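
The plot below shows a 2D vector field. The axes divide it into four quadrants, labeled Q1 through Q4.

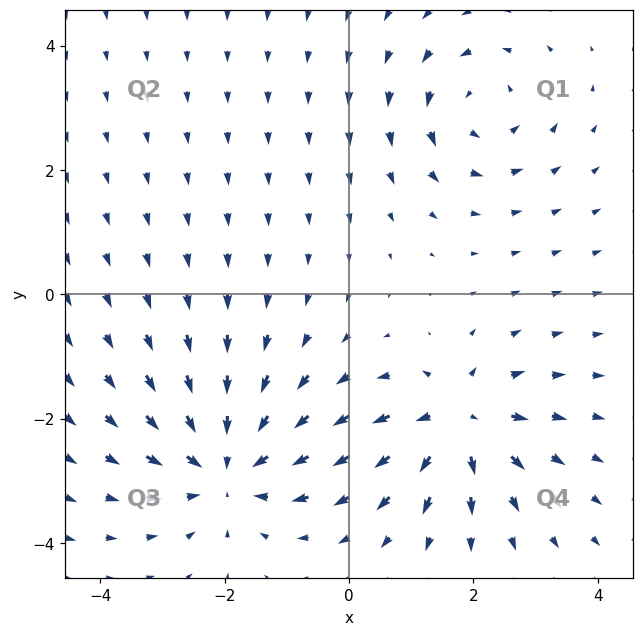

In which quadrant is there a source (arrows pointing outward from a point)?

Q4

The source sits at approximately (1.8, -2.0), which lies in quadrant Q4. The divergence there is about +5, positive as expected for a source.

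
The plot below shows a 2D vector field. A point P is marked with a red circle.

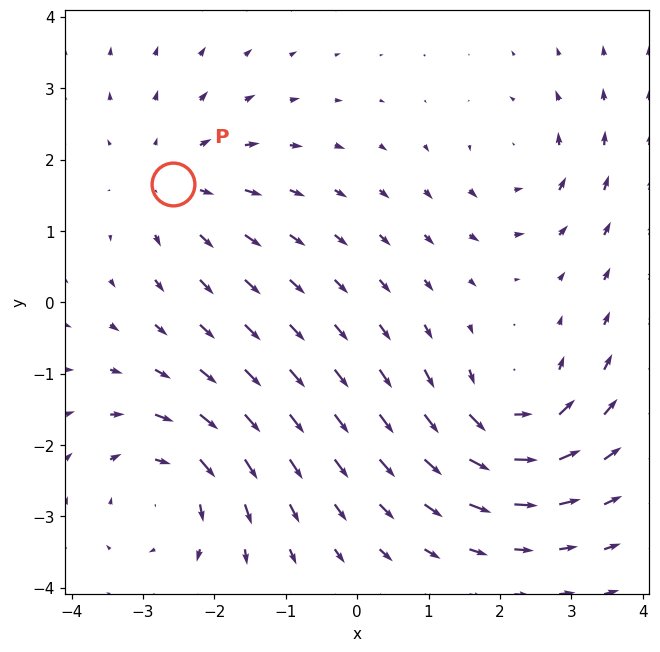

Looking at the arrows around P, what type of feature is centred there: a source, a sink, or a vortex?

source

At P (-2.6, 1.7) the arrows spread outward. Divergence about +4, curl ≈0 — positive divergence with near-zero curl is a source.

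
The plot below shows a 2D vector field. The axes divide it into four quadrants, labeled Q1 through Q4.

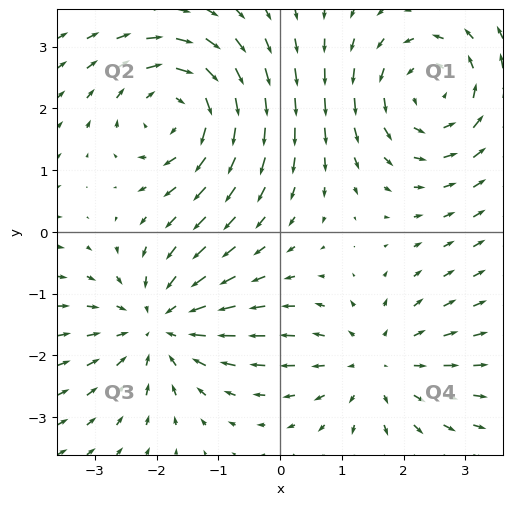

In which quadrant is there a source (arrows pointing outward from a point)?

Q4

The source sits at approximately (1.6, -2.2), which lies in quadrant Q4. The divergence there is about +3, positive as expected for a source.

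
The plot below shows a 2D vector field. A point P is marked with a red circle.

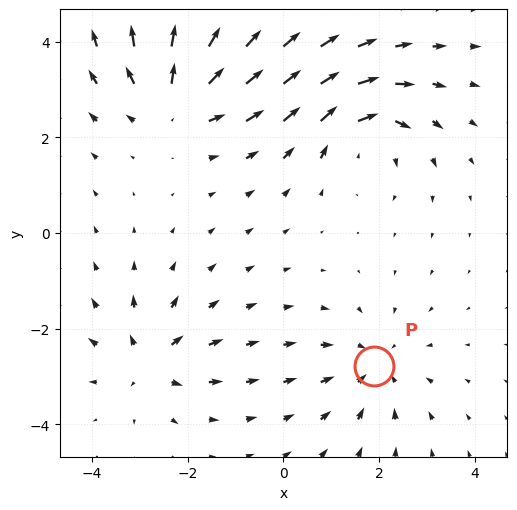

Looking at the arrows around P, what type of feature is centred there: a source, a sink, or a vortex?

sink

At P (1.9, -2.8) the arrows converge inward. Divergence about -3, curl ≈0 — negative divergence with near-zero curl is a sink.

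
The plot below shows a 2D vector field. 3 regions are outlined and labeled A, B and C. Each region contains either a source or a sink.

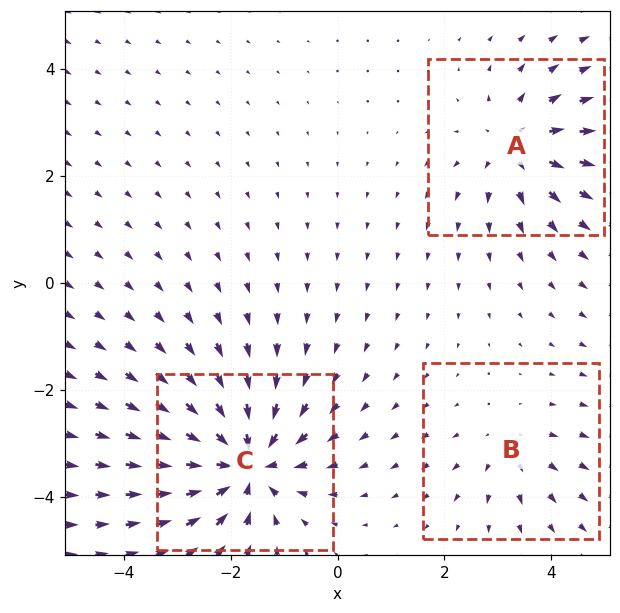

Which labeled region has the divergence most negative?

Divergence at each region's feature centre — A: about +4, B: about +2, C: about -6. Region C is most negative.

C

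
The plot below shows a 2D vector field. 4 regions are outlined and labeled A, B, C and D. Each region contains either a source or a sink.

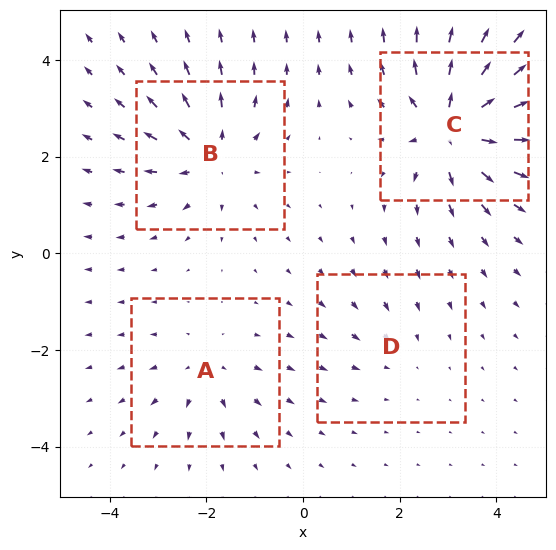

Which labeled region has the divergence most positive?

Divergence at each region's feature centre — A: about +3, B: about +5, C: about +8, D: about -2. Region C is most positive.

C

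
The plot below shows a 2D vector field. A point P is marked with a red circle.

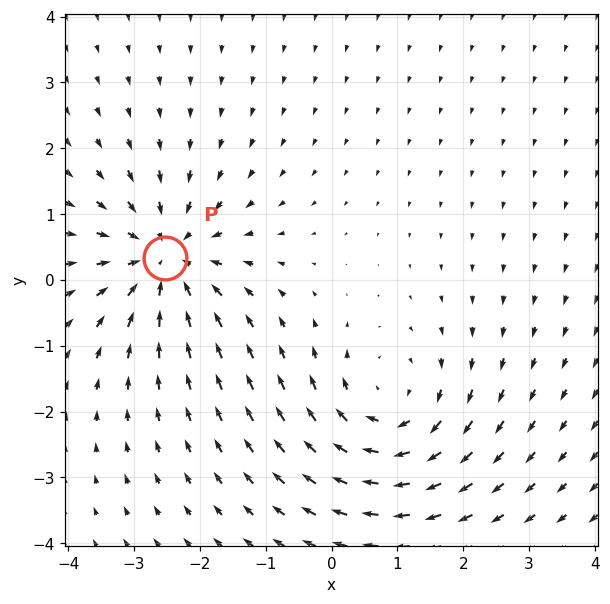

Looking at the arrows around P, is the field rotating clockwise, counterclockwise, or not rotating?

not rotating

Near P at (-2.5, 0.3) the arrows show no circulation. The curl there is ≈0.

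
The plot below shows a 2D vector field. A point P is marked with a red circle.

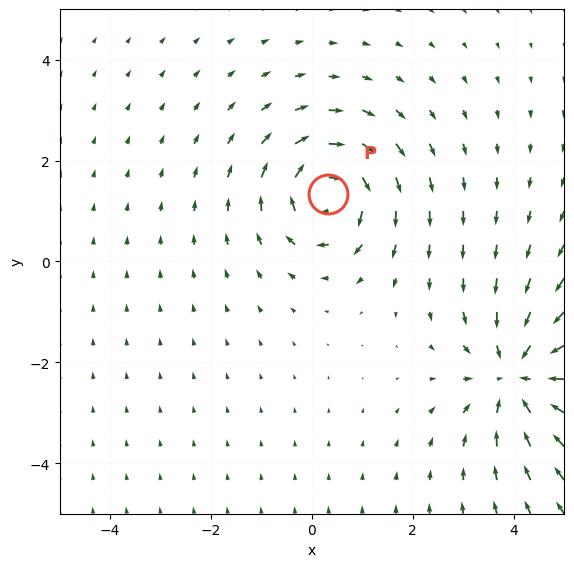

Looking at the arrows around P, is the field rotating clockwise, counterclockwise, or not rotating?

Near P at (0.3, 1.3) the arrows circulate clockwise. The curl (z-component) there is about -4; negative curl means clockwise rotation.

clockwise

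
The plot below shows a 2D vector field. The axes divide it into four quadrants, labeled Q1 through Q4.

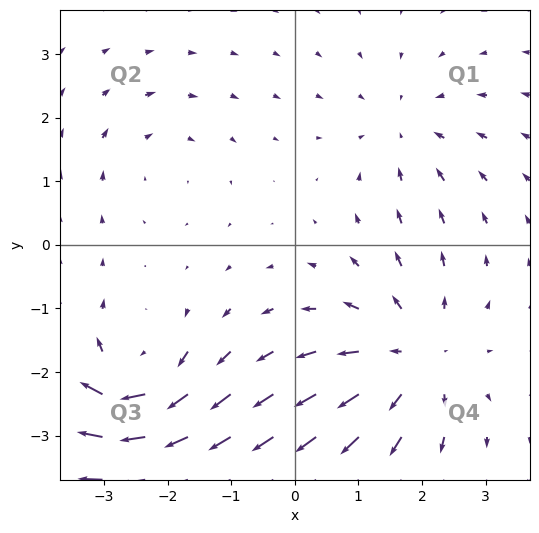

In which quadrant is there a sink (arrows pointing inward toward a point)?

Q1

The sink sits at approximately (1.7, 1.8), which lies in quadrant Q1. The divergence there is about -3, negative as expected for a sink.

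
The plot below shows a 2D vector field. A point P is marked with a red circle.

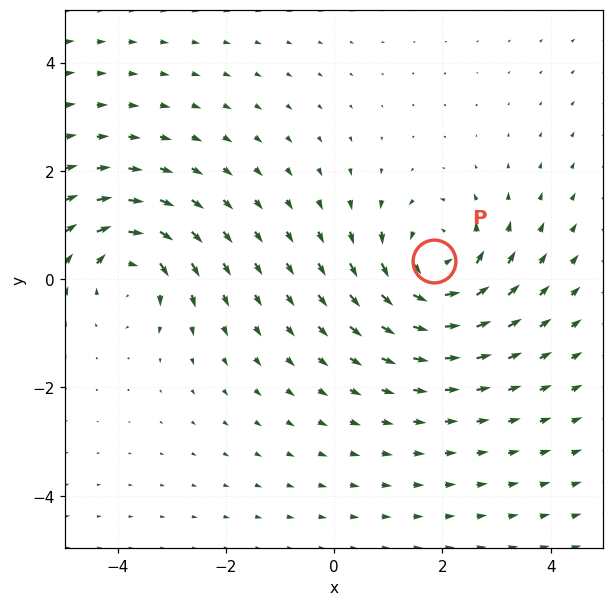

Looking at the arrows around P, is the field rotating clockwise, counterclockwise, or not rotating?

counterclockwise

Near P at (1.9, 0.3) the arrows circulate counterclockwise. The curl (z-component) there is about +5; positive curl means counterclockwise rotation.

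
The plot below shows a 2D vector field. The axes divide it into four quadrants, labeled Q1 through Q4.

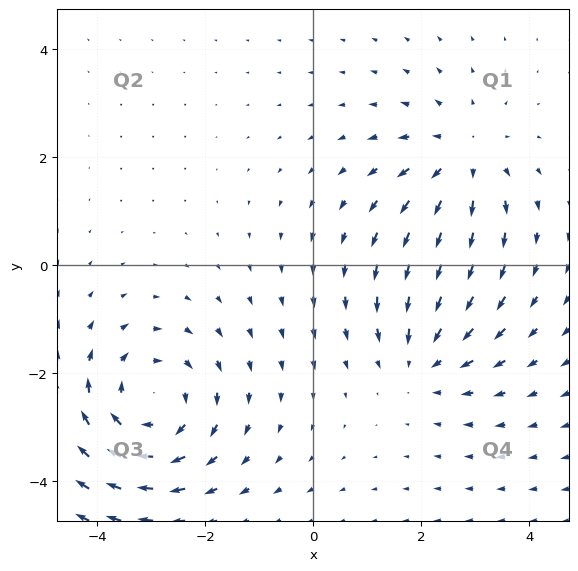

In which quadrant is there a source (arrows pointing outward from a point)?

Q1

The source sits at approximately (2.8, 2.0), which lies in quadrant Q1. The divergence there is about +3, positive as expected for a source.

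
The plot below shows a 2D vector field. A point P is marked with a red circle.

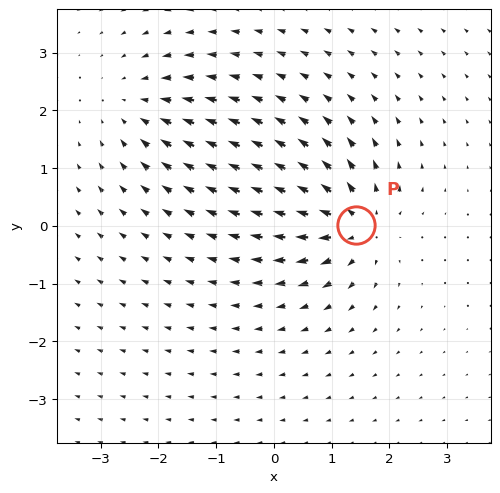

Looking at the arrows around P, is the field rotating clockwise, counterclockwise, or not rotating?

not rotating

Near P at (1.4, 0.0) the arrows show no circulation. The curl there is ≈0.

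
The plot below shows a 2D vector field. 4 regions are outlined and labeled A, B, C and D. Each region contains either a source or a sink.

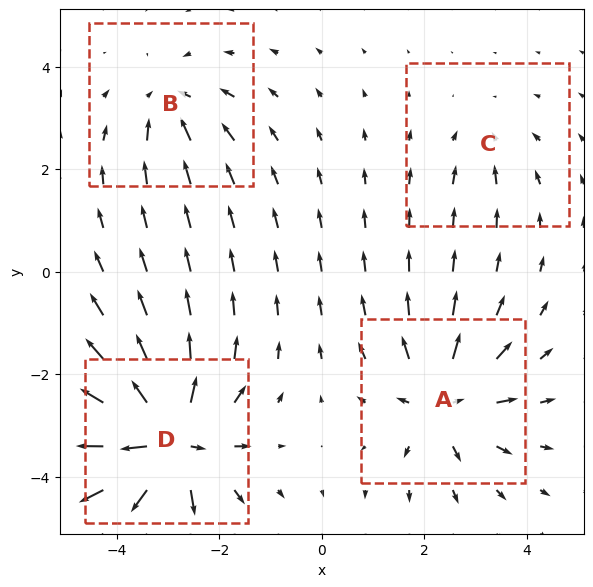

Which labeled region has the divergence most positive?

Divergence at each region's feature centre — A: about +6, B: about -4, C: about -2, D: about +9. Region D is most positive.

D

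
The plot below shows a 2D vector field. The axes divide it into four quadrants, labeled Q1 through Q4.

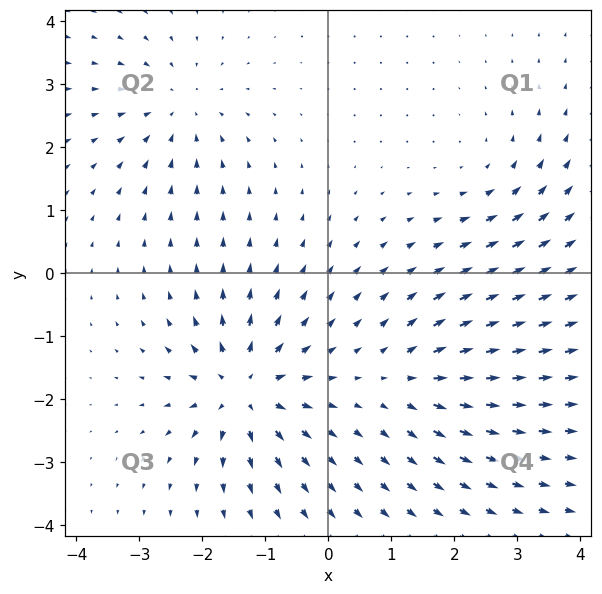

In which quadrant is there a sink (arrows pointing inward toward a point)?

The sink sits at approximately (-2.4, 2.6), which lies in quadrant Q2. The divergence there is about -3, negative as expected for a sink.

Q2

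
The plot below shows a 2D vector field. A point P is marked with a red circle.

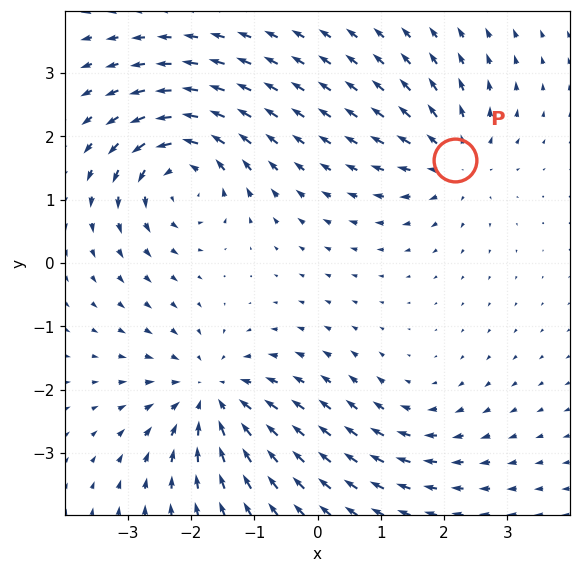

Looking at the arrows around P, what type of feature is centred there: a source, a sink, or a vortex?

At P (2.2, 1.6) the arrows spread outward. Divergence about +4, curl ≈0 — positive divergence with near-zero curl is a source.

source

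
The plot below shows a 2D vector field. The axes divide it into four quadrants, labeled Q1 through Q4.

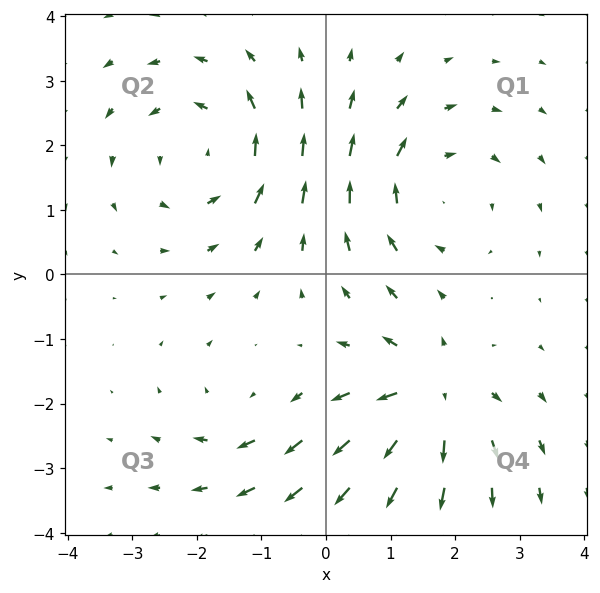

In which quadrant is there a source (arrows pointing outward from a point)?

The source sits at approximately (1.6, -1.8), which lies in quadrant Q4. The divergence there is about +5, positive as expected for a source.

Q4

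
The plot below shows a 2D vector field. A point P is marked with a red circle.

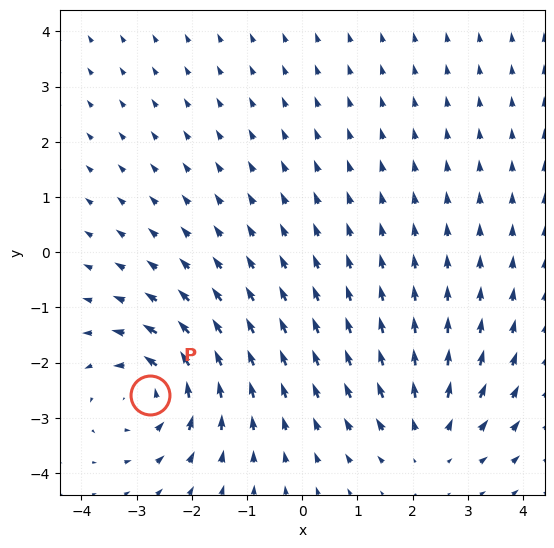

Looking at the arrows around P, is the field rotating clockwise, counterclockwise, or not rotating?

Near P at (-2.8, -2.6) the arrows circulate counterclockwise. The curl (z-component) there is about +5; positive curl means counterclockwise rotation.

counterclockwise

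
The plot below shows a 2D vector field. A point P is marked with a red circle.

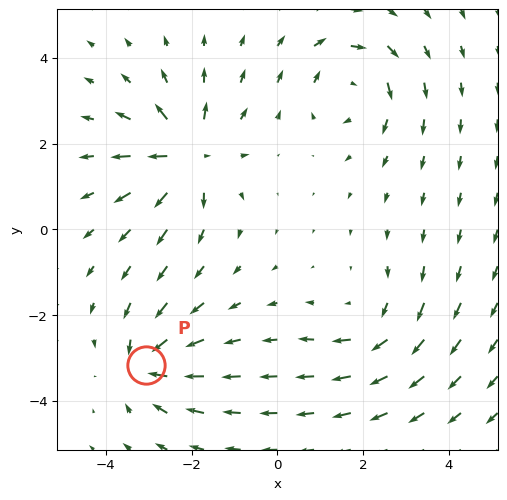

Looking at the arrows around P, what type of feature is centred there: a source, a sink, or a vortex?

At P (-3.1, -3.2) the arrows converge inward. Divergence about -5, curl ≈0 — negative divergence with near-zero curl is a sink.

sink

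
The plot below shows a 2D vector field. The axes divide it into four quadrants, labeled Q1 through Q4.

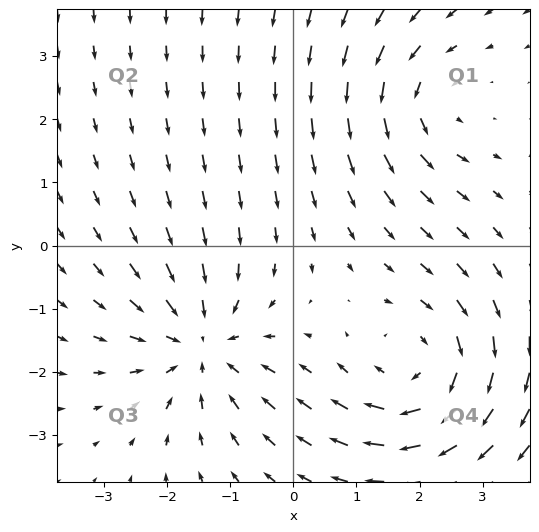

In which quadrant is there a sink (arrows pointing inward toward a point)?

The sink sits at approximately (-1.5, -1.6), which lies in quadrant Q3. The divergence there is about -5, negative as expected for a sink.

Q3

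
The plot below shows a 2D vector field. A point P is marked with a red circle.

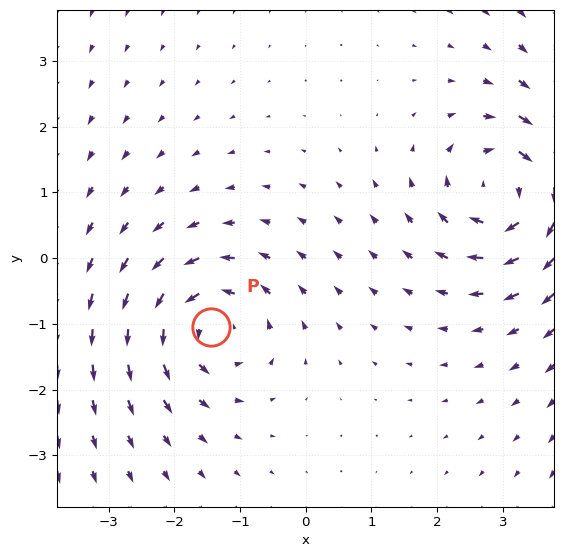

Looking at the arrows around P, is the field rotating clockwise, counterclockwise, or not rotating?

Near P at (-1.4, -1.0) the arrows circulate counterclockwise. The curl (z-component) there is about +4; positive curl means counterclockwise rotation.

counterclockwise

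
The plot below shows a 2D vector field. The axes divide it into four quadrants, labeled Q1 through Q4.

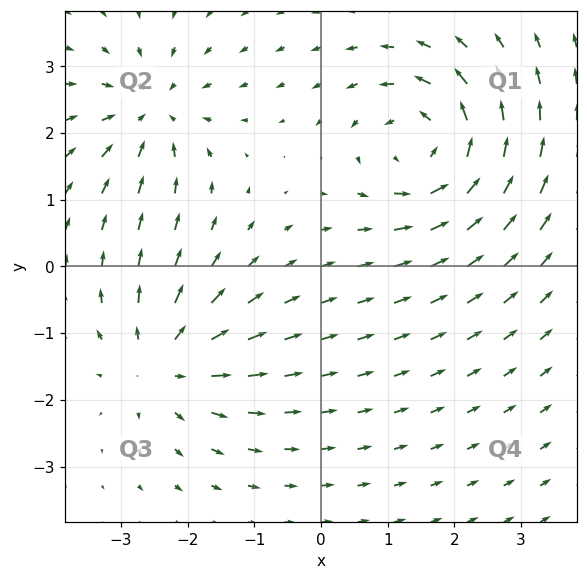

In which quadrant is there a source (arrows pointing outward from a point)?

Q3

The source sits at approximately (-2.3, -1.4), which lies in quadrant Q3. The divergence there is about +4, positive as expected for a source.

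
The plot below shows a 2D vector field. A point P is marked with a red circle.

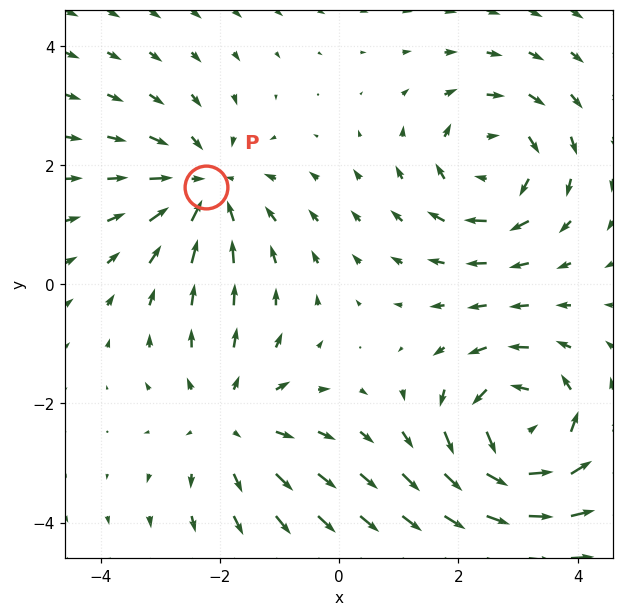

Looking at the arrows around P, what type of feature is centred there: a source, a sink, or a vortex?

At P (-2.2, 1.6) the arrows converge inward. Divergence about -4, curl ≈0 — negative divergence with near-zero curl is a sink.

sink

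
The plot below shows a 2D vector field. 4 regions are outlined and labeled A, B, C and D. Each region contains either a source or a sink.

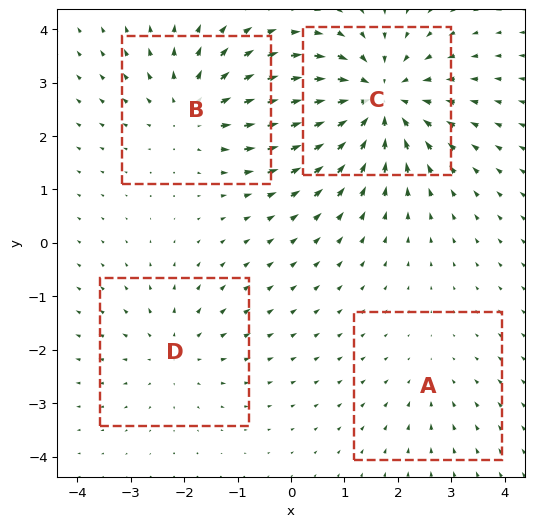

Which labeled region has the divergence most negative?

Divergence at each region's feature centre — A: about -2, B: about +4, C: about -6, D: about +3. Region C is most negative.

C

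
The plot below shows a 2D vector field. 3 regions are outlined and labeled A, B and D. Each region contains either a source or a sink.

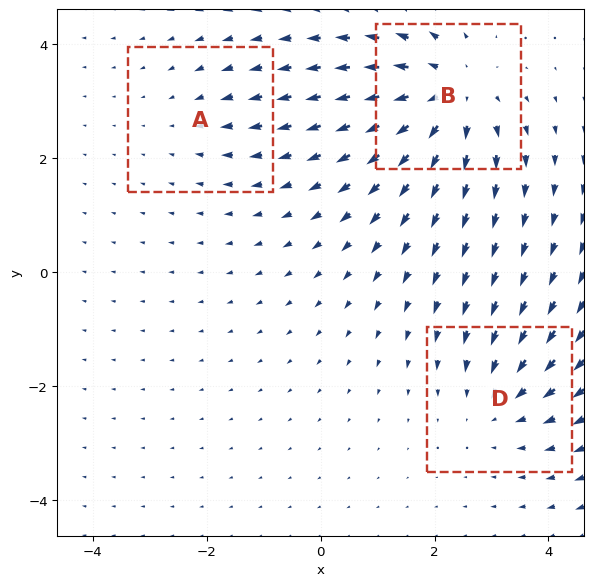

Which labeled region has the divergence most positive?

B

Divergence at each region's feature centre — A: about -2, B: about +5, D: about -3. Region B is most positive.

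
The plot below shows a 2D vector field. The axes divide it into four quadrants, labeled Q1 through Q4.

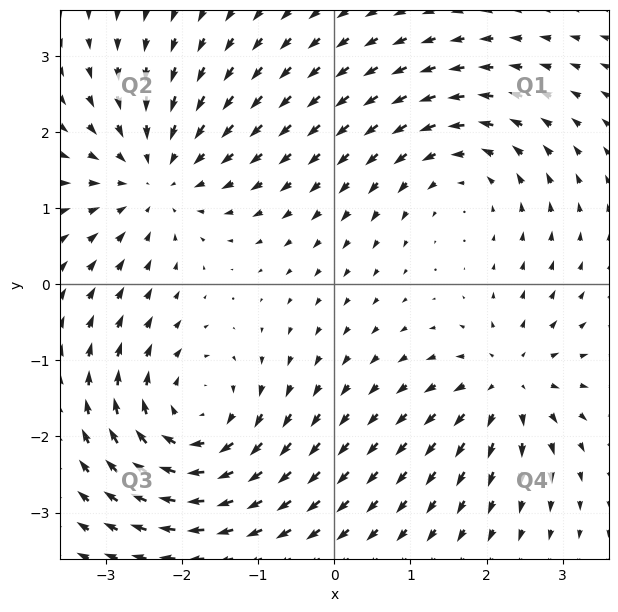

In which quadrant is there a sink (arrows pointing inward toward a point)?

Q2

The sink sits at approximately (-2.3, 1.4), which lies in quadrant Q2. The divergence there is about -4, negative as expected for a sink.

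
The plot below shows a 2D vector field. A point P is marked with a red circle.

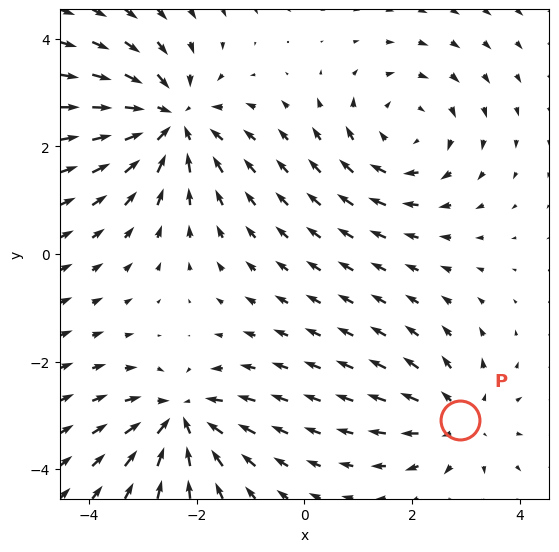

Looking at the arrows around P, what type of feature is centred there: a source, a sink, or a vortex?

source

At P (2.9, -3.1) the arrows spread outward. Divergence about +3, curl ≈0 — positive divergence with near-zero curl is a source.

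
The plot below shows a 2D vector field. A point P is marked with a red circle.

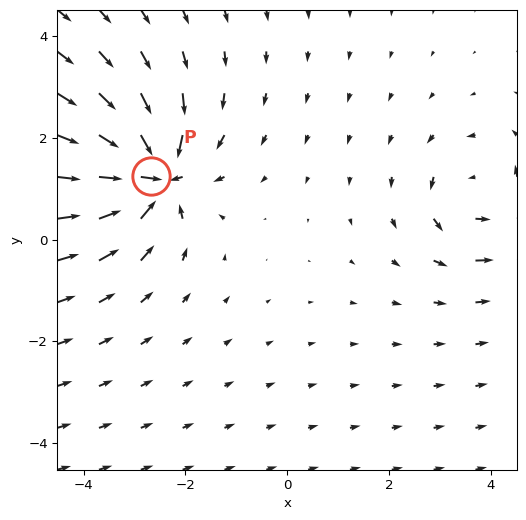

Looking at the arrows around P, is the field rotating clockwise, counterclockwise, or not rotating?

not rotating

Near P at (-2.7, 1.3) the arrows show no circulation. The curl there is ≈0.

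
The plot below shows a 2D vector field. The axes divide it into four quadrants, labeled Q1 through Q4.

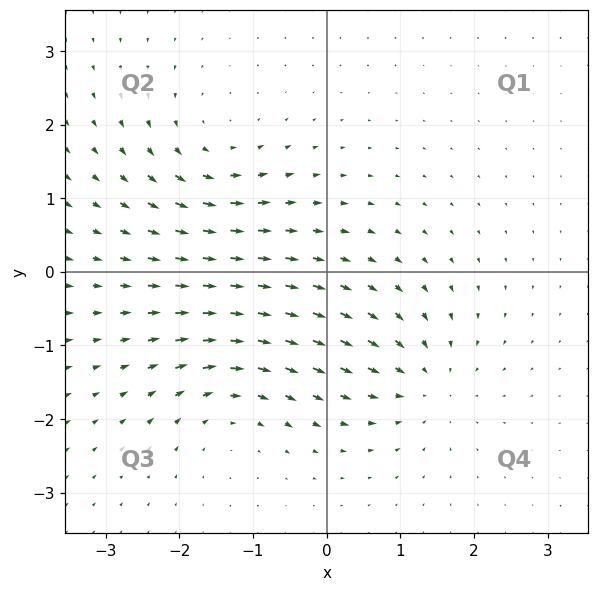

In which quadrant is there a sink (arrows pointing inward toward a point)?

Q4

The sink sits at approximately (1.3, -1.5), which lies in quadrant Q4. The divergence there is about -5, negative as expected for a sink.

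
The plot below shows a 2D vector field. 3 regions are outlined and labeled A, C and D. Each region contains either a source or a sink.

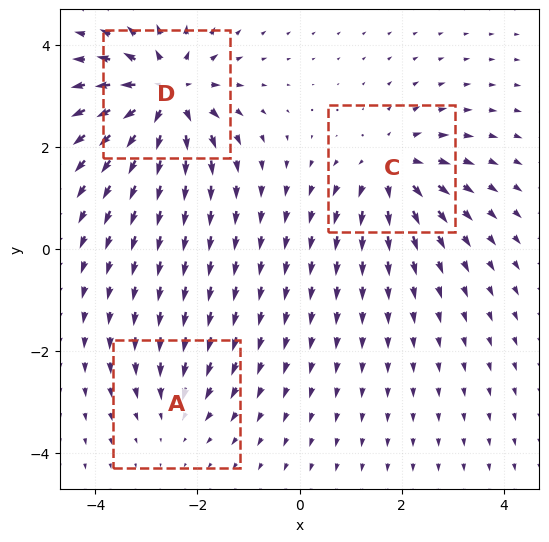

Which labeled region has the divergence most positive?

D

Divergence at each region's feature centre — A: about -2, C: about +4, D: about +6. Region D is most positive.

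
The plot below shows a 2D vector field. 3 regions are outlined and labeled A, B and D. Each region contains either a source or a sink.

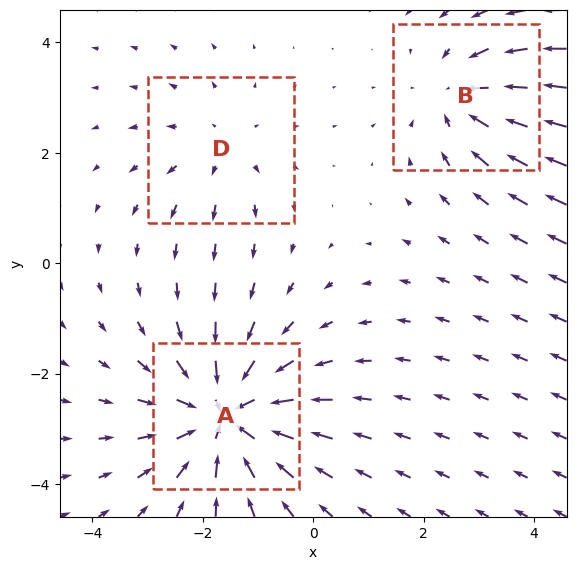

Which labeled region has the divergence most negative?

Divergence at each region's feature centre — A: about -4, B: about -3, D: about +2. Region A is most negative.

A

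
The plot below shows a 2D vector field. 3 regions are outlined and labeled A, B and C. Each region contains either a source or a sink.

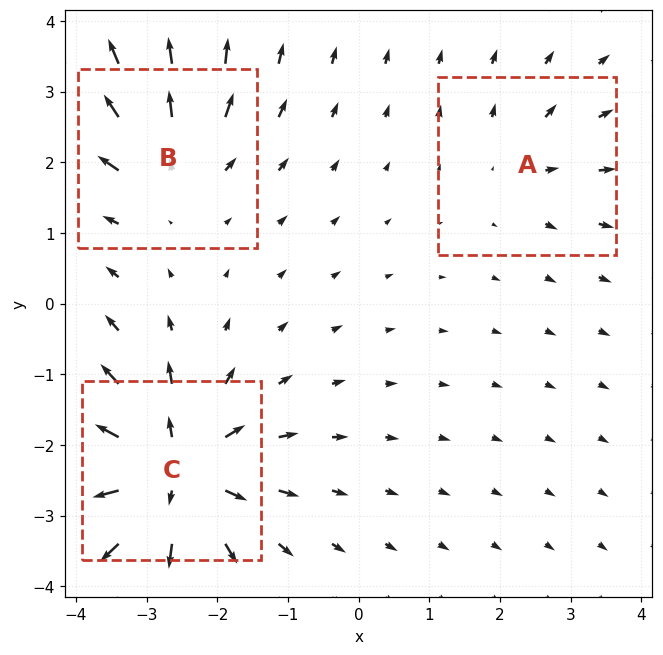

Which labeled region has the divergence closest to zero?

A

Divergence at each region's feature centre — A: about +2, B: about +4, C: about +6. Region A is closest to zero.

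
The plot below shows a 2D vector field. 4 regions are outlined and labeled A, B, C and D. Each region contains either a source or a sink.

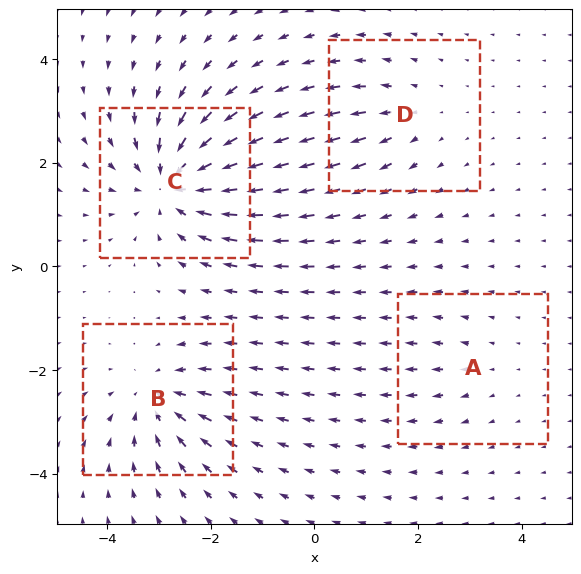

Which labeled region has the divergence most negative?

C

Divergence at each region's feature centre — A: about +2, B: about -5, C: about -7, D: about +3. Region C is most negative.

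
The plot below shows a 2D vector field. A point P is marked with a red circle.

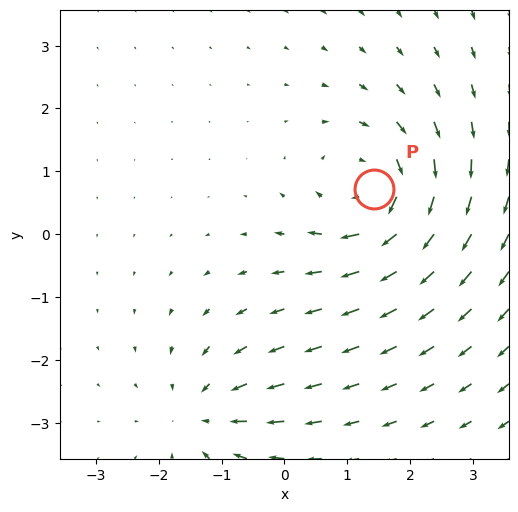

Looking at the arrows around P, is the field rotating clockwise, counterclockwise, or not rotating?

Near P at (1.4, 0.7) the arrows circulate clockwise. The curl (z-component) there is about -5; negative curl means clockwise rotation.

clockwise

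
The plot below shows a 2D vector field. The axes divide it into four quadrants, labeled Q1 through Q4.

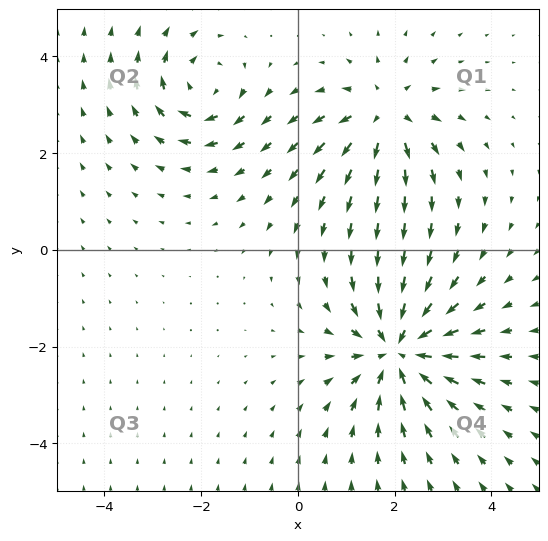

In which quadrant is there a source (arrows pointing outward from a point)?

Q1

The source sits at approximately (1.8, 2.8), which lies in quadrant Q1. The divergence there is about +4, positive as expected for a source.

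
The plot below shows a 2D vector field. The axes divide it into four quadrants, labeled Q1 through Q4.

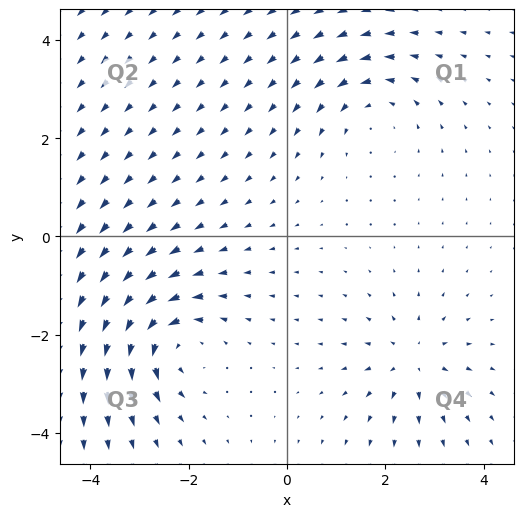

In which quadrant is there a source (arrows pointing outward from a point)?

Q4

The source sits at approximately (2.6, -2.5), which lies in quadrant Q4. The divergence there is about +3, positive as expected for a source.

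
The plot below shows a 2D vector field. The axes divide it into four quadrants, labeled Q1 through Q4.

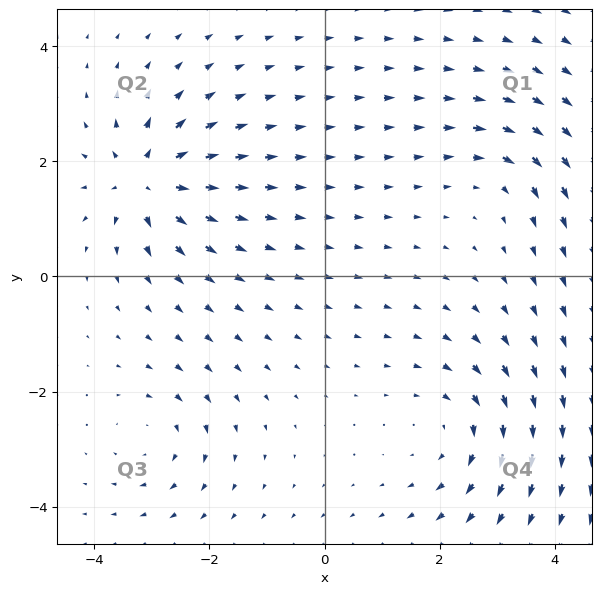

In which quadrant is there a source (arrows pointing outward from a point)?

The source sits at approximately (-3.1, 1.7), which lies in quadrant Q2. The divergence there is about +6, positive as expected for a source.

Q2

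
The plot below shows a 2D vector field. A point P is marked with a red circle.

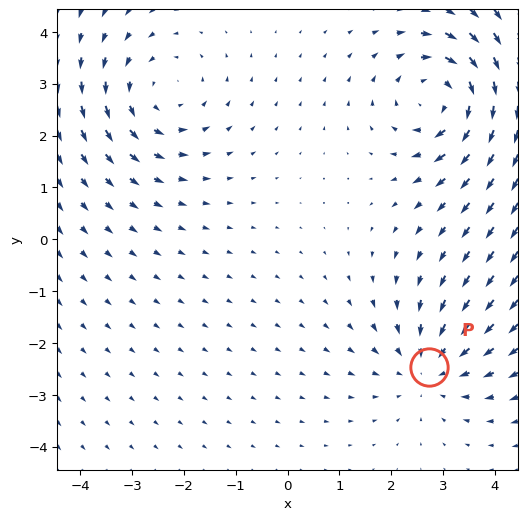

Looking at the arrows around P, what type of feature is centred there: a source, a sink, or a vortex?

sink

At P (2.7, -2.5) the arrows converge inward. Divergence about -3, curl ≈0 — negative divergence with near-zero curl is a sink.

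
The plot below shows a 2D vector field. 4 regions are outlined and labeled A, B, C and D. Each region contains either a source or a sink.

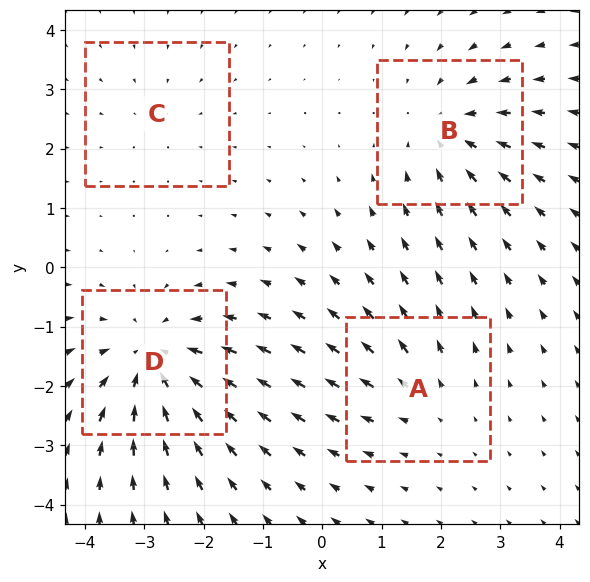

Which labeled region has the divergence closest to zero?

C

Divergence at each region's feature centre — A: about +3, B: about -4, C: about -2, D: about -6. Region C is closest to zero.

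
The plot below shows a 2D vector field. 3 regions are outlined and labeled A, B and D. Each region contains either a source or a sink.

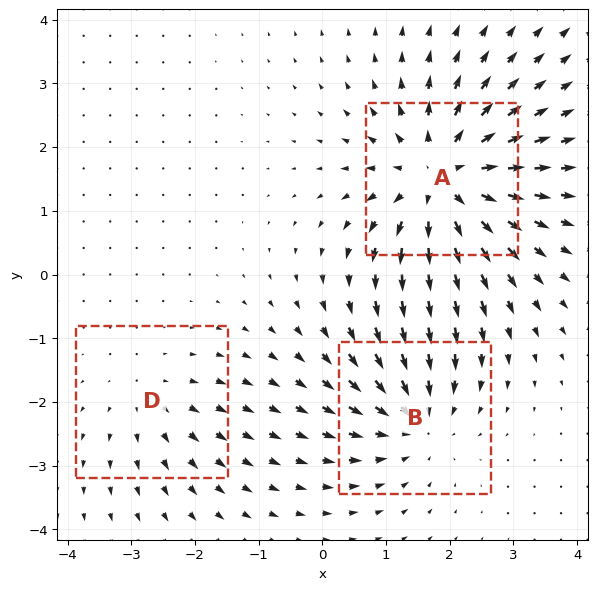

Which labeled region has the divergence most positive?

A

Divergence at each region's feature centre — A: about +5, B: about -3, D: about +2. Region A is most positive.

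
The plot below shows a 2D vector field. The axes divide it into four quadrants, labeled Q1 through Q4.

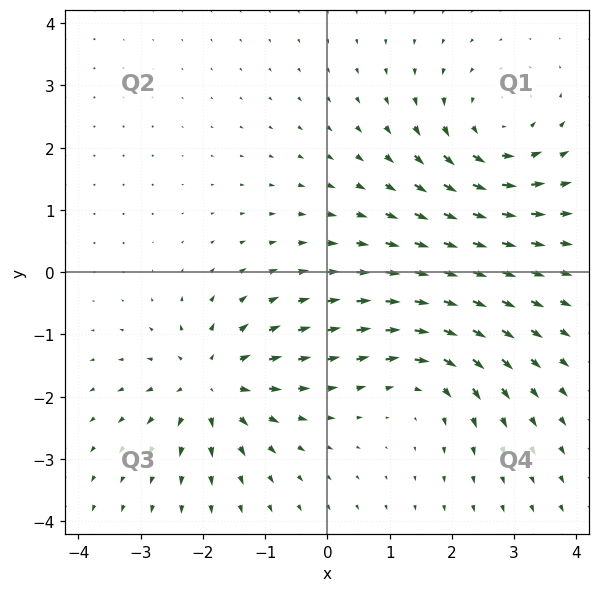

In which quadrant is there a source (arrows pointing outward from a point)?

Q3

The source sits at approximately (-1.9, -1.8), which lies in quadrant Q3. The divergence there is about +4, positive as expected for a source.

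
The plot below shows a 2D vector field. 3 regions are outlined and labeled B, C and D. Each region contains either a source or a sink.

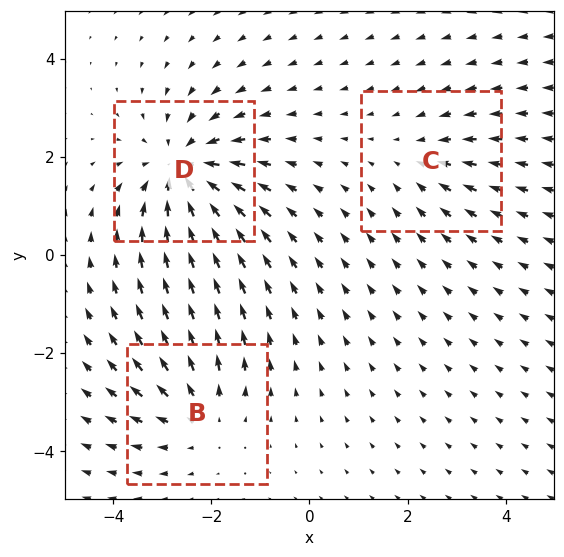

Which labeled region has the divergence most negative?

D

Divergence at each region's feature centre — B: about +3, C: about -2, D: about -4. Region D is most negative.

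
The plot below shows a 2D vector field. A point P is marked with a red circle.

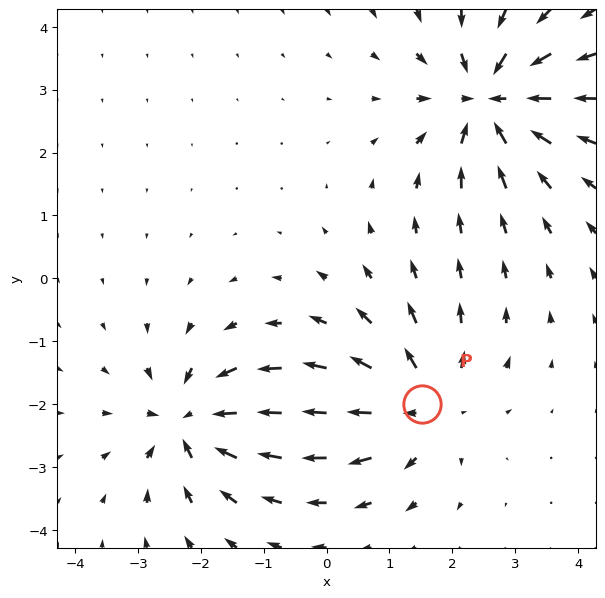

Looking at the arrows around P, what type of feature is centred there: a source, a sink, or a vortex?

source

At P (1.5, -2.0) the arrows spread outward. Divergence about +4, curl ≈0 — positive divergence with near-zero curl is a source.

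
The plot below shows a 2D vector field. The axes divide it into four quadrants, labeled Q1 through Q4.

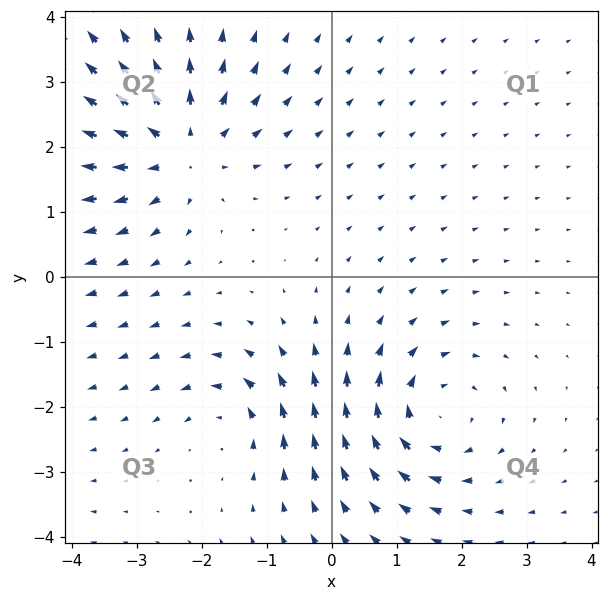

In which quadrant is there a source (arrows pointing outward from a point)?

Q2

The source sits at approximately (-2.3, 2.0), which lies in quadrant Q2. The divergence there is about +5, positive as expected for a source.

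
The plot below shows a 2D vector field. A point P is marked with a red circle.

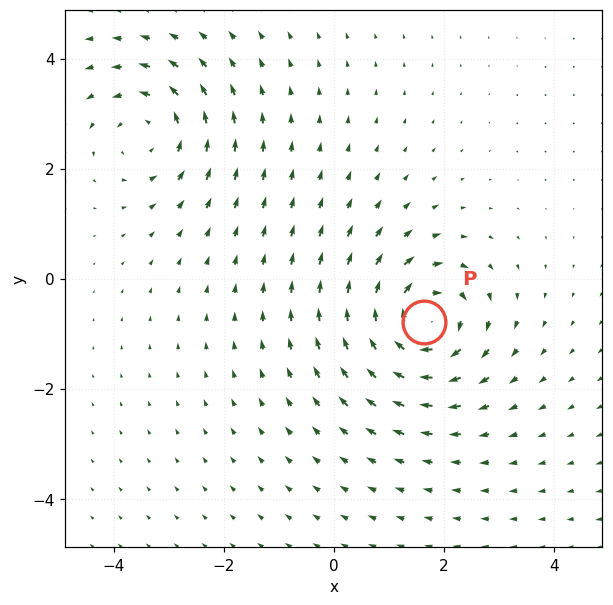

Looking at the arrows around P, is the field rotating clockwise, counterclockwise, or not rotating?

clockwise

Near P at (1.6, -0.8) the arrows circulate clockwise. The curl (z-component) there is about -6; negative curl means clockwise rotation.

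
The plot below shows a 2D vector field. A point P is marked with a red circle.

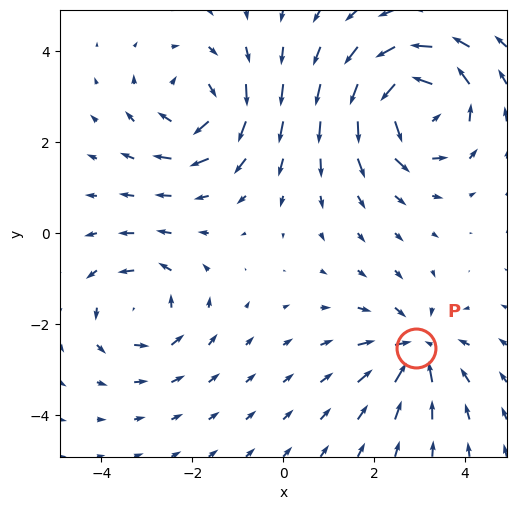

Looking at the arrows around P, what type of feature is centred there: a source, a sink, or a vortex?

At P (2.9, -2.5) the arrows converge inward. Divergence about -3, curl ≈0 — negative divergence with near-zero curl is a sink.

sink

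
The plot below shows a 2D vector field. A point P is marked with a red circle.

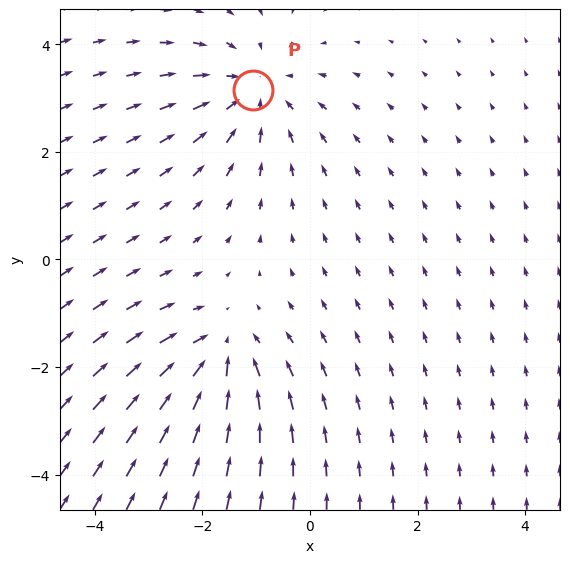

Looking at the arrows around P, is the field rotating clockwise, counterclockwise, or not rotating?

not rotating

Near P at (-1.1, 3.1) the arrows show no circulation. The curl there is ≈0.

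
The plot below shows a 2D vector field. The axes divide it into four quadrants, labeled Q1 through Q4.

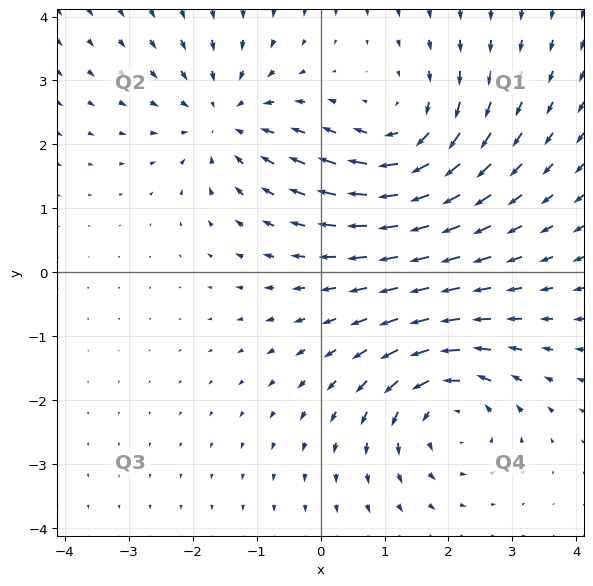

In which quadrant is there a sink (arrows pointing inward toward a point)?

Q2

The sink sits at approximately (-1.5, 2.4), which lies in quadrant Q2. The divergence there is about -4, negative as expected for a sink.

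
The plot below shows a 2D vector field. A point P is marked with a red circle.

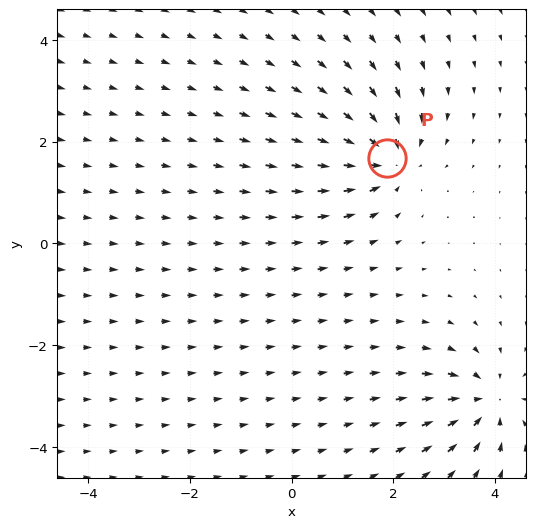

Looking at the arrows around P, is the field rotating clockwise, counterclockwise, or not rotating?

Near P at (1.9, 1.7) the arrows show no circulation. The curl there is ≈0.

not rotating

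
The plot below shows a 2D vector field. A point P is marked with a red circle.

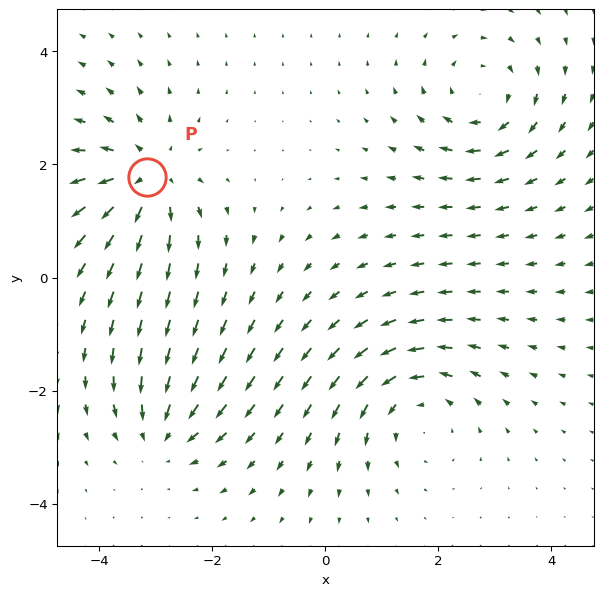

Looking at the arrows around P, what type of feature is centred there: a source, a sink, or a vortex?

At P (-3.2, 1.8) the arrows spread outward. Divergence about +5, curl ≈0 — positive divergence with near-zero curl is a source.

source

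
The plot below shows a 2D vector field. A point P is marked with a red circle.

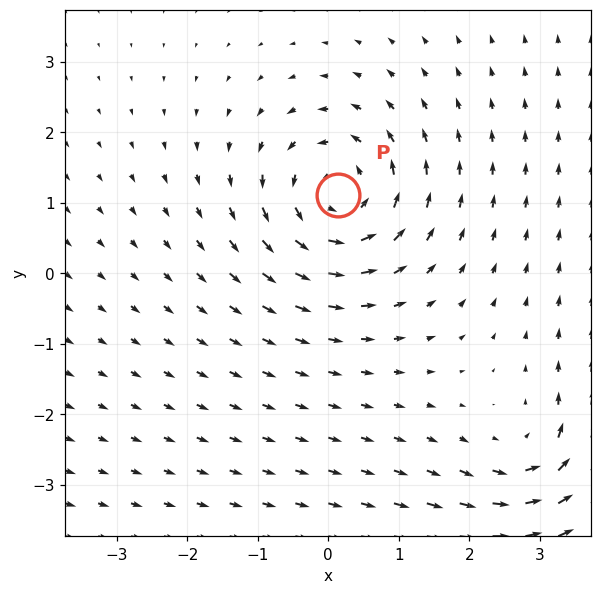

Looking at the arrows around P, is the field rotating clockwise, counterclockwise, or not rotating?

counterclockwise

Near P at (0.1, 1.1) the arrows circulate counterclockwise. The curl (z-component) there is about +5; positive curl means counterclockwise rotation.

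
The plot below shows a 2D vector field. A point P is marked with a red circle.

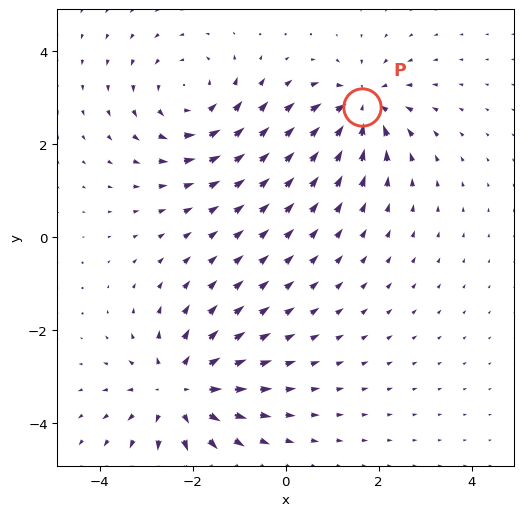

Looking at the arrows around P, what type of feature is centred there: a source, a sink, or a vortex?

At P (1.6, 2.8) the arrows converge inward. Divergence about -5, curl ≈0 — negative divergence with near-zero curl is a sink.

sink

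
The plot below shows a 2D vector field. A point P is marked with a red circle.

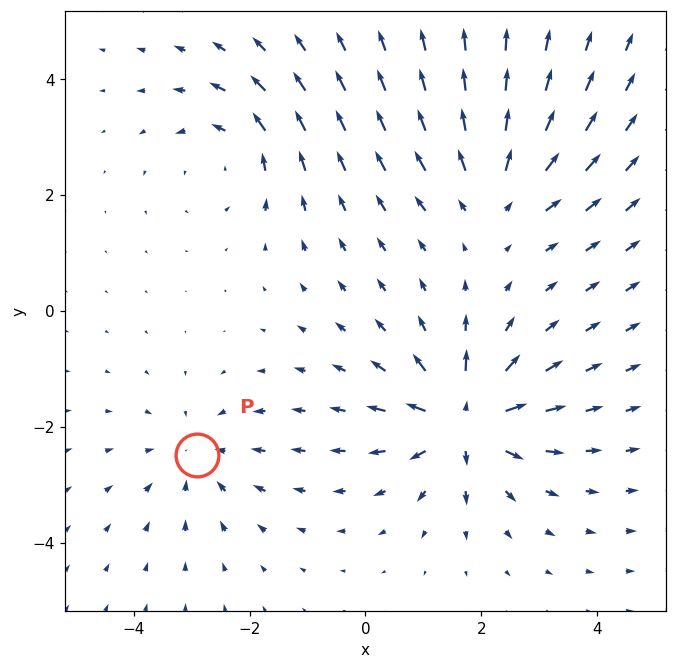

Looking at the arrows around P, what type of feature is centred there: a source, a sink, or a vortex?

At P (-2.9, -2.5) the arrows converge inward. Divergence about -3, curl ≈0 — negative divergence with near-zero curl is a sink.

sink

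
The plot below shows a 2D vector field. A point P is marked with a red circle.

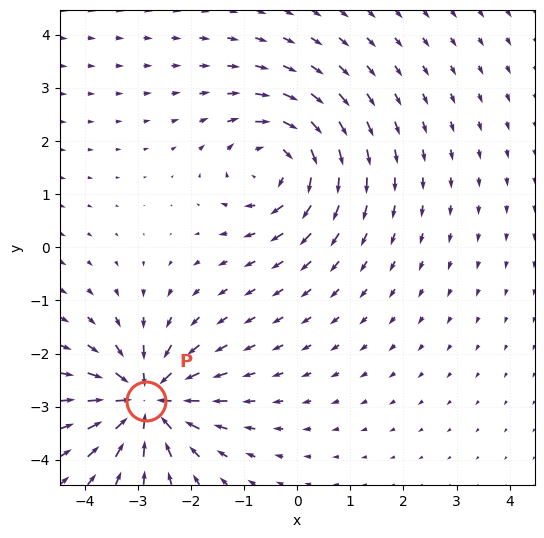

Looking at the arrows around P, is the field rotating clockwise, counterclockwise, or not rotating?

Near P at (-2.8, -2.9) the arrows show no circulation. The curl there is ≈0.

not rotating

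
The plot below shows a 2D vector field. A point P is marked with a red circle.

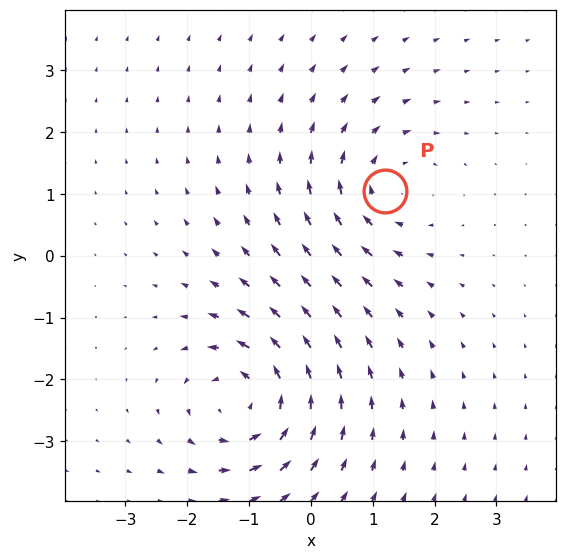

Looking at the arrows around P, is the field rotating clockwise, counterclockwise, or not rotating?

Near P at (1.2, 1.0) the arrows circulate clockwise. The curl (z-component) there is about -3; negative curl means clockwise rotation.

clockwise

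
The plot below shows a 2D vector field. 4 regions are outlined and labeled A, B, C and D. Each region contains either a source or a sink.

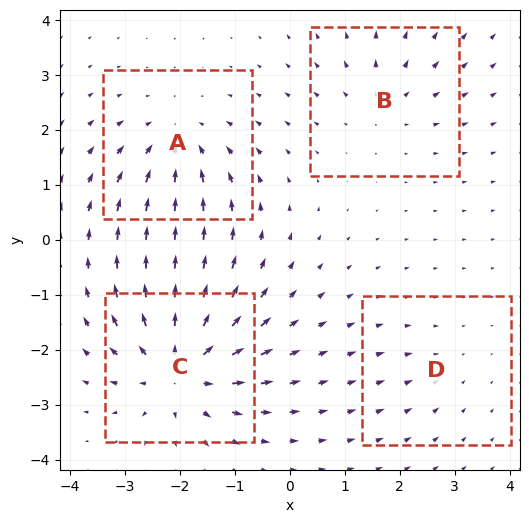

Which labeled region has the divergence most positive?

Divergence at each region's feature centre — A: about -5, B: about +3, C: about +7, D: about -2. Region C is most positive.

C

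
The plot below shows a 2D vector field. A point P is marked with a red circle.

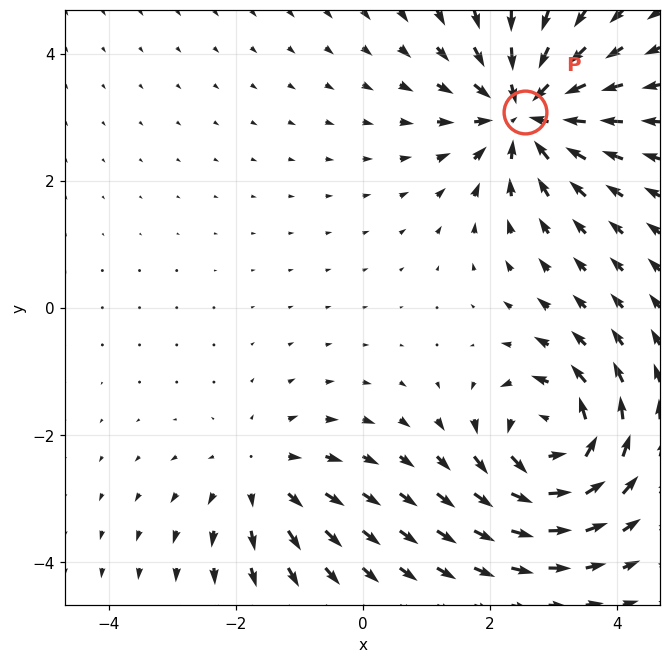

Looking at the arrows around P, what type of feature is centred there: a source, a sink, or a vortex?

At P (2.5, 3.1) the arrows converge inward. Divergence about -6, curl ≈0 — negative divergence with near-zero curl is a sink.

sink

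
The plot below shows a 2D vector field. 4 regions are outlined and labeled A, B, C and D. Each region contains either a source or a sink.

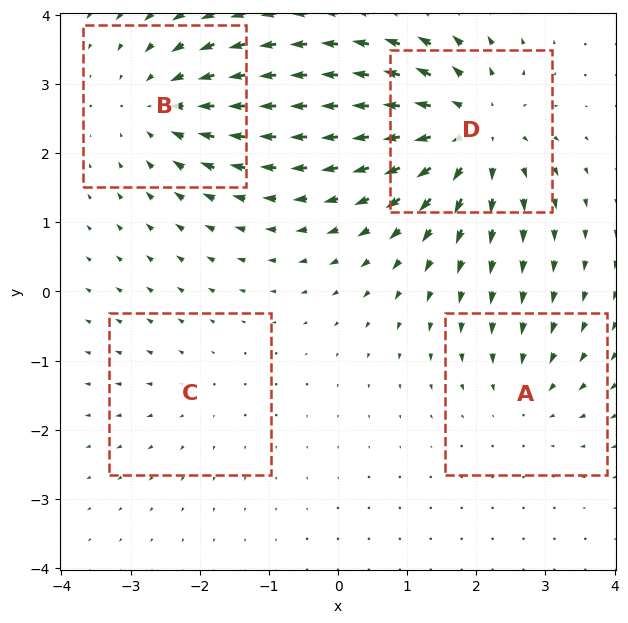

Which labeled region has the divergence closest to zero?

Divergence at each region's feature centre — A: about -3, B: about -5, C: about +2, D: about +7. Region C is closest to zero.

C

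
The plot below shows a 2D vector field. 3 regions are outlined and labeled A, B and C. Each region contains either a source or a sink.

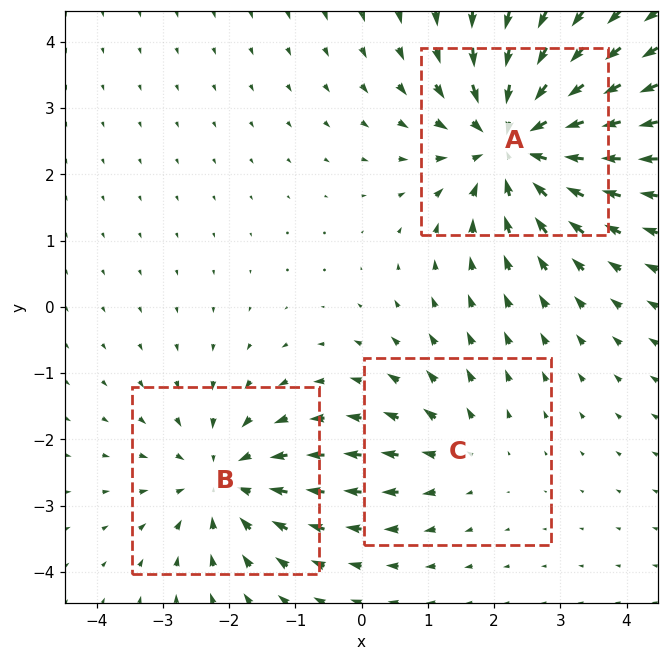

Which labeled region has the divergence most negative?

Divergence at each region's feature centre — A: about -5, B: about -3, C: about +2. Region A is most negative.

A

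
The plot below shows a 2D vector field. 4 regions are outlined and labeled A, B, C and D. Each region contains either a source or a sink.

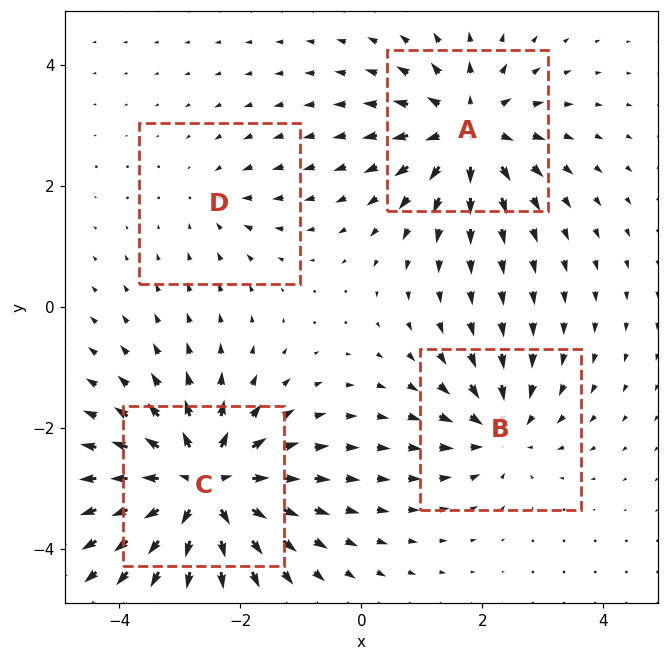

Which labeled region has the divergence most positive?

Divergence at each region's feature centre — A: about +6, B: about -4, C: about +8, D: about -2. Region C is most positive.

C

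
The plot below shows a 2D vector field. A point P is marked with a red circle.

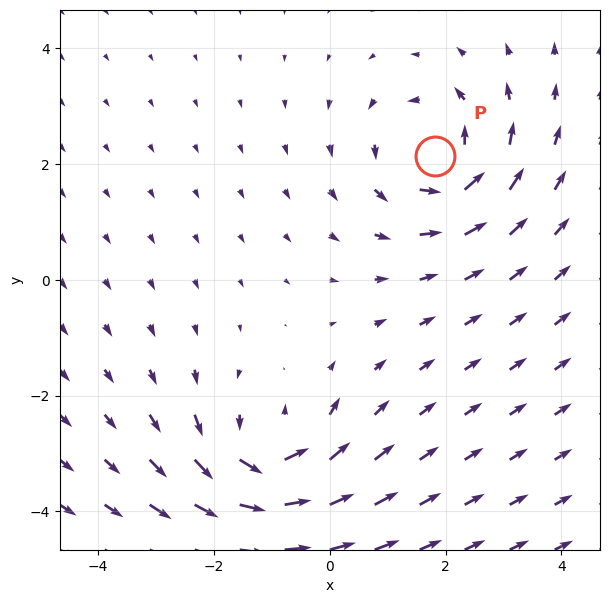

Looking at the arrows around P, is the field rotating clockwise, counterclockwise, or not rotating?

Near P at (1.8, 2.1) the arrows circulate counterclockwise. The curl (z-component) there is about +4; positive curl means counterclockwise rotation.

counterclockwise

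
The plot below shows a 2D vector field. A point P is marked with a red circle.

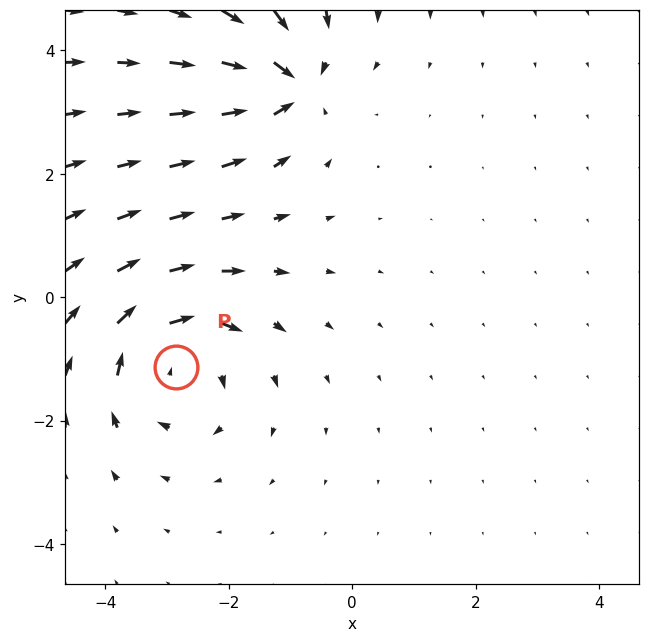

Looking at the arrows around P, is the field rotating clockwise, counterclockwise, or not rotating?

Near P at (-2.9, -1.1) the arrows circulate clockwise. The curl (z-component) there is about -4; negative curl means clockwise rotation.

clockwise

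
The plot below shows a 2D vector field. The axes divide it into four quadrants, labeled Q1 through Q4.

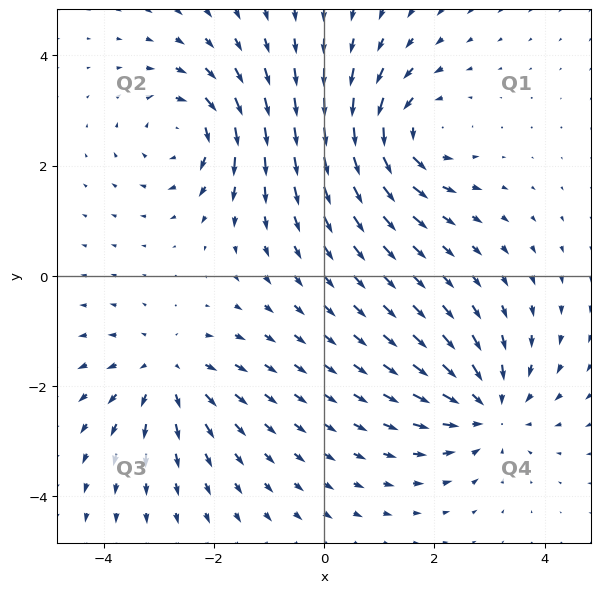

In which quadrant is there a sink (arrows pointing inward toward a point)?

Q4

The sink sits at approximately (3.0, -2.4), which lies in quadrant Q4. The divergence there is about -5, negative as expected for a sink.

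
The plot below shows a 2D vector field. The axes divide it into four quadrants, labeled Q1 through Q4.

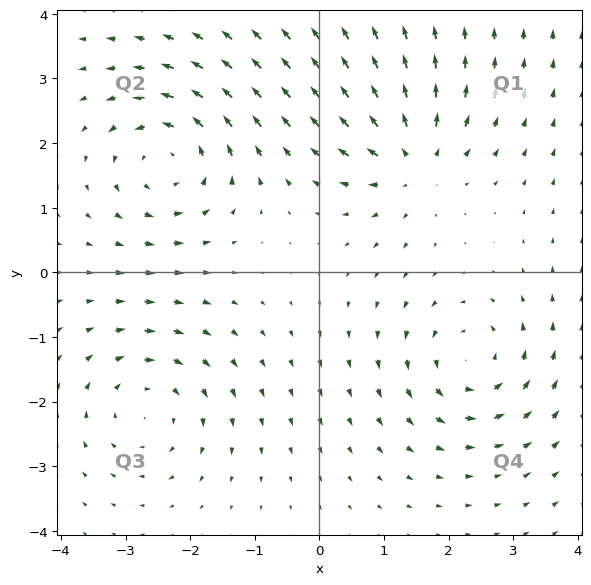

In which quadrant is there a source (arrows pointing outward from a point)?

Q1

The source sits at approximately (1.4, 1.7), which lies in quadrant Q1. The divergence there is about +5, positive as expected for a source.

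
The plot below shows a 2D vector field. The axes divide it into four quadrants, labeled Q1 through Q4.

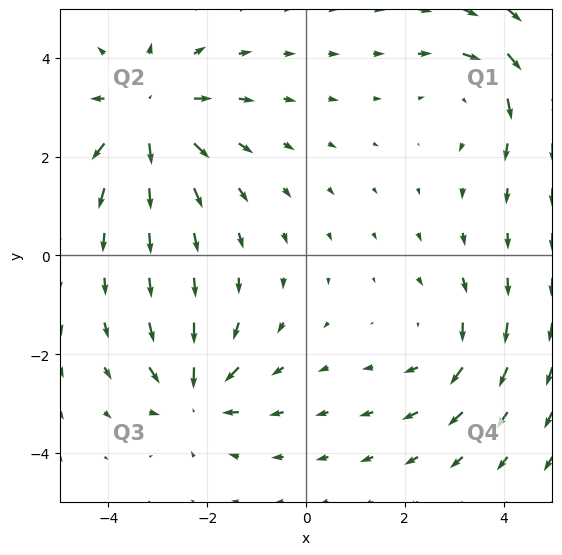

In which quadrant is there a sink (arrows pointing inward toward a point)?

Q3

The sink sits at approximately (-2.2, -2.8), which lies in quadrant Q3. The divergence there is about -5, negative as expected for a sink.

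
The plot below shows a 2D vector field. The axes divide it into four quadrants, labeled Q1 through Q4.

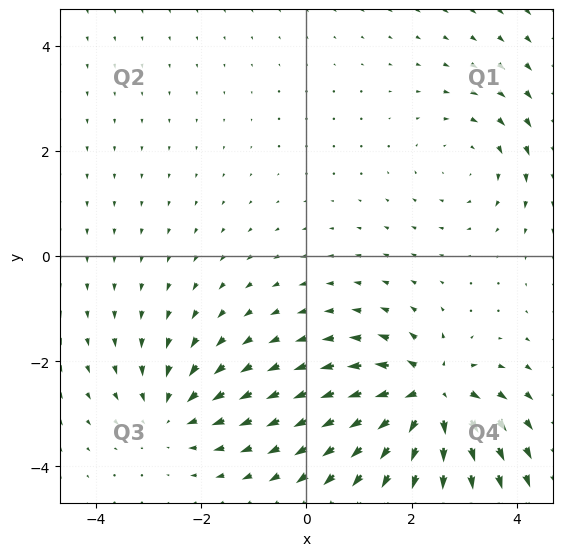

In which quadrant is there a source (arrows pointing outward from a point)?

The source sits at approximately (2.4, -2.7), which lies in quadrant Q4. The divergence there is about +5, positive as expected for a source.

Q4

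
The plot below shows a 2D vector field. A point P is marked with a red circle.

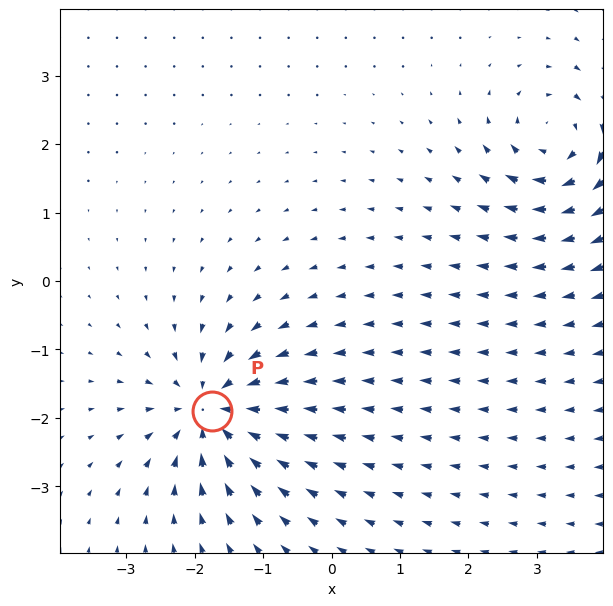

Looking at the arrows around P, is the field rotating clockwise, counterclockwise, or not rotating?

not rotating

Near P at (-1.7, -1.9) the arrows show no circulation. The curl there is ≈0.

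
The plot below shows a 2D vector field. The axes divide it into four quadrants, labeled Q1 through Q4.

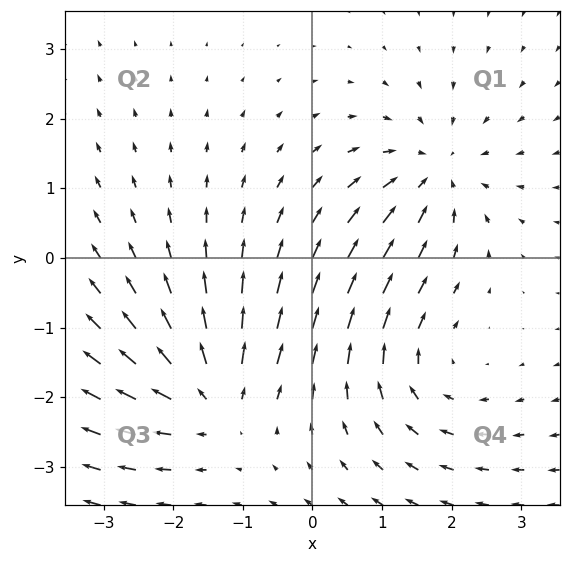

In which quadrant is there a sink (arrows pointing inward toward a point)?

Q1

The sink sits at approximately (1.8, 1.2), which lies in quadrant Q1. The divergence there is about -4, negative as expected for a sink.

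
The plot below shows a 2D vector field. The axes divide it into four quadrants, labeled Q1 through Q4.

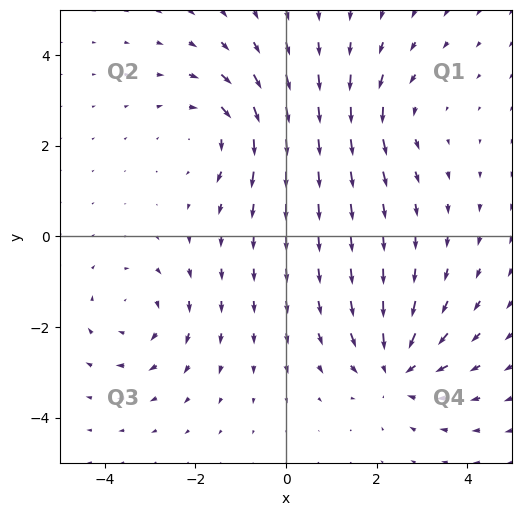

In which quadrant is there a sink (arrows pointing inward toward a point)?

Q4

The sink sits at approximately (2.4, -2.9), which lies in quadrant Q4. The divergence there is about -5, negative as expected for a sink.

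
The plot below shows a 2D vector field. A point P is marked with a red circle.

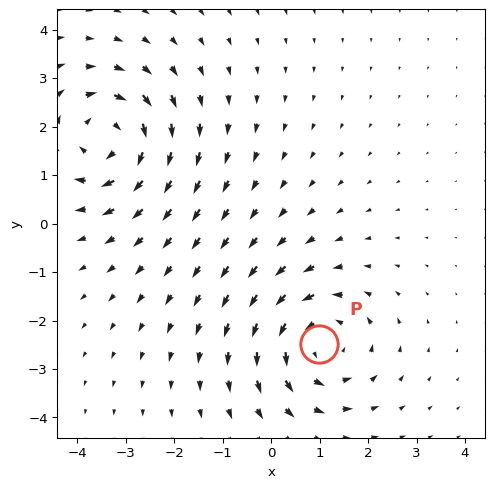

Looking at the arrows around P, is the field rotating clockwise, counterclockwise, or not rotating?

counterclockwise

Near P at (1.0, -2.5) the arrows circulate counterclockwise. The curl (z-component) there is about +4; positive curl means counterclockwise rotation.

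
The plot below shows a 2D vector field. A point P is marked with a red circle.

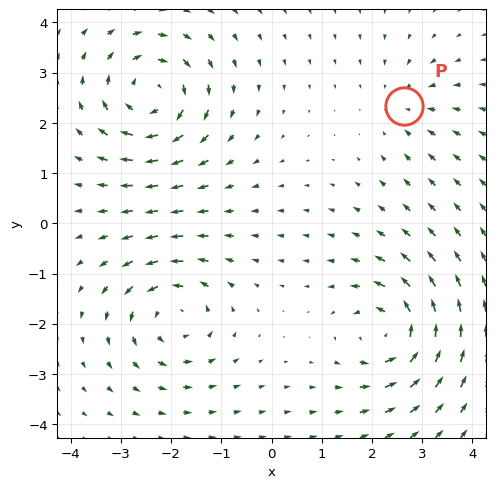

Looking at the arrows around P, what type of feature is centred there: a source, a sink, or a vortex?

At P (2.6, 2.3) the arrows converge inward. Divergence about -3, curl ≈0 — negative divergence with near-zero curl is a sink.

sink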